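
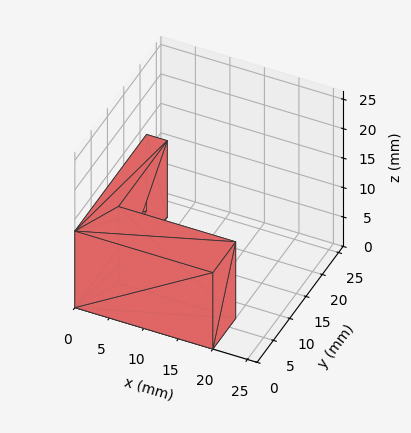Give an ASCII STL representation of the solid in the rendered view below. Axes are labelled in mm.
Reading the render: the shape is an L-shaped prism: outer 20 × 22 mm, arm thicknesses ≈ 7 mm (horizontal) and 3 mm (vertical), extruded 13 mm in z (dimensions read to the nearest mm from the axis ticks). For the STL, each face is triangulated and given an outward normal.

solid part
  facet normal 0.0000 0.0000 -1.0000
    outer loop
      vertex 20.00 7.00 0.00
      vertex 20.00 0.00 0.00
      vertex 0.00 0.00 0.00
    endloop
  endfacet
  facet normal 0.0000 0.0000 -1.0000
    outer loop
      vertex 3.00 7.00 0.00
      vertex 20.00 7.00 0.00
      vertex 0.00 0.00 0.00
    endloop
  endfacet
  facet normal 0.0000 0.0000 -1.0000
    outer loop
      vertex 3.00 22.00 0.00
      vertex 3.00 7.00 0.00
      vertex 0.00 0.00 0.00
    endloop
  endfacet
  facet normal 0.0000 0.0000 -1.0000
    outer loop
      vertex 0.00 22.00 0.00
      vertex 3.00 22.00 0.00
      vertex 0.00 0.00 0.00
    endloop
  endfacet
  facet normal 0.0000 0.0000 1.0000
    outer loop
      vertex 0.00 0.00 13.00
      vertex 20.00 0.00 13.00
      vertex 20.00 7.00 13.00
    endloop
  endfacet
  facet normal 0.0000 0.0000 1.0000
    outer loop
      vertex 0.00 0.00 13.00
      vertex 20.00 7.00 13.00
      vertex 3.00 7.00 13.00
    endloop
  endfacet
  facet normal 0.0000 0.0000 1.0000
    outer loop
      vertex 0.00 0.00 13.00
      vertex 3.00 7.00 13.00
      vertex 3.00 22.00 13.00
    endloop
  endfacet
  facet normal 0.0000 0.0000 1.0000
    outer loop
      vertex 0.00 0.00 13.00
      vertex 3.00 22.00 13.00
      vertex 0.00 22.00 13.00
    endloop
  endfacet
  facet normal 0.0000 -1.0000 0.0000
    outer loop
      vertex 0.00 0.00 0.00
      vertex 20.00 0.00 0.00
      vertex 20.00 0.00 13.00
    endloop
  endfacet
  facet normal 0.0000 -1.0000 0.0000
    outer loop
      vertex 0.00 0.00 0.00
      vertex 20.00 0.00 13.00
      vertex 0.00 0.00 13.00
    endloop
  endfacet
  facet normal 1.0000 0.0000 0.0000
    outer loop
      vertex 20.00 0.00 0.00
      vertex 20.00 7.00 0.00
      vertex 20.00 7.00 13.00
    endloop
  endfacet
  facet normal 1.0000 0.0000 0.0000
    outer loop
      vertex 20.00 0.00 0.00
      vertex 20.00 7.00 13.00
      vertex 20.00 0.00 13.00
    endloop
  endfacet
  facet normal 0.0000 1.0000 0.0000
    outer loop
      vertex 20.00 7.00 0.00
      vertex 3.00 7.00 0.00
      vertex 3.00 7.00 13.00
    endloop
  endfacet
  facet normal 0.0000 1.0000 0.0000
    outer loop
      vertex 20.00 7.00 0.00
      vertex 3.00 7.00 13.00
      vertex 20.00 7.00 13.00
    endloop
  endfacet
  facet normal 1.0000 0.0000 0.0000
    outer loop
      vertex 3.00 7.00 0.00
      vertex 3.00 22.00 0.00
      vertex 3.00 22.00 13.00
    endloop
  endfacet
  facet normal 1.0000 0.0000 0.0000
    outer loop
      vertex 3.00 7.00 0.00
      vertex 3.00 22.00 13.00
      vertex 3.00 7.00 13.00
    endloop
  endfacet
  facet normal 0.0000 1.0000 0.0000
    outer loop
      vertex 3.00 22.00 0.00
      vertex 0.00 22.00 0.00
      vertex 0.00 22.00 13.00
    endloop
  endfacet
  facet normal 0.0000 1.0000 0.0000
    outer loop
      vertex 3.00 22.00 0.00
      vertex 0.00 22.00 13.00
      vertex 3.00 22.00 13.00
    endloop
  endfacet
  facet normal -1.0000 0.0000 0.0000
    outer loop
      vertex 0.00 22.00 0.00
      vertex 0.00 0.00 0.00
      vertex 0.00 0.00 13.00
    endloop
  endfacet
  facet normal -1.0000 0.0000 0.0000
    outer loop
      vertex 0.00 22.00 0.00
      vertex 0.00 0.00 13.00
      vertex 0.00 22.00 13.00
    endloop
  endfacet
endsolid part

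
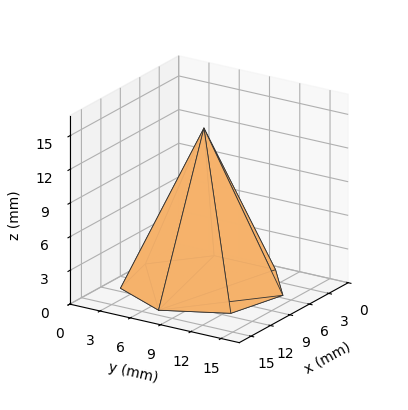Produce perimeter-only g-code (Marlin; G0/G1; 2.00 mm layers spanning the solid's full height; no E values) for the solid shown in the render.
Reading the render: the shape is a regular 7-sided pyramid, base circumscribed radius ≈ 7 mm, apex at z ≈ 14 mm (dimensions read to the nearest mm from the axis ticks). For the g-code, the solid's height is divided into equal slices at the stated Δz and each level perimeter traced with G1 moves after a G0 lift.

; perimeter-only toolpath
G21 ; units = mm
G90 ; absolute positioning
G28 ; home
; layer 1
G0 Z2.00
G0 X13.00 Y7.00
G1 X10.74 Y11.69
G1 X5.66 Y12.85
G1 X1.59 Y9.61
G1 X1.59 Y4.39
G1 X5.66 Y1.15
G1 X10.74 Y2.31
G1 X13.00 Y7.00
; layer 2
G0 Z4.00
G0 X12.00 Y7.00
G1 X10.11 Y10.91
G1 X5.89 Y11.87
G1 X2.49 Y9.17
G1 X2.49 Y4.83
G1 X5.89 Y2.13
G1 X10.11 Y3.09
G1 X12.00 Y7.00
; layer 3
G0 Z6.00
G0 X11.00 Y7.00
G1 X9.49 Y10.13
G1 X6.11 Y10.90
G1 X3.39 Y8.74
G1 X3.39 Y5.26
G1 X6.11 Y3.10
G1 X9.49 Y3.87
G1 X11.00 Y7.00
; layer 4
G0 Z8.00
G0 X10.00 Y7.00
G1 X8.87 Y9.34
G1 X6.33 Y9.92
G1 X4.30 Y8.30
G1 X4.30 Y5.70
G1 X6.33 Y4.08
G1 X8.87 Y4.66
G1 X10.00 Y7.00
; layer 5
G0 Z10.00
G0 X9.00 Y7.00
G1 X8.25 Y8.56
G1 X6.55 Y8.95
G1 X5.20 Y7.87
G1 X5.20 Y6.13
G1 X6.55 Y5.05
G1 X8.25 Y5.44
G1 X9.00 Y7.00
; layer 6
G0 Z12.00
G0 X8.00 Y7.00
G1 X7.62 Y7.78
G1 X6.78 Y7.97
G1 X6.10 Y7.43
G1 X6.10 Y6.57
G1 X6.78 Y6.03
G1 X7.62 Y6.22
G1 X8.00 Y7.00
M2 ; end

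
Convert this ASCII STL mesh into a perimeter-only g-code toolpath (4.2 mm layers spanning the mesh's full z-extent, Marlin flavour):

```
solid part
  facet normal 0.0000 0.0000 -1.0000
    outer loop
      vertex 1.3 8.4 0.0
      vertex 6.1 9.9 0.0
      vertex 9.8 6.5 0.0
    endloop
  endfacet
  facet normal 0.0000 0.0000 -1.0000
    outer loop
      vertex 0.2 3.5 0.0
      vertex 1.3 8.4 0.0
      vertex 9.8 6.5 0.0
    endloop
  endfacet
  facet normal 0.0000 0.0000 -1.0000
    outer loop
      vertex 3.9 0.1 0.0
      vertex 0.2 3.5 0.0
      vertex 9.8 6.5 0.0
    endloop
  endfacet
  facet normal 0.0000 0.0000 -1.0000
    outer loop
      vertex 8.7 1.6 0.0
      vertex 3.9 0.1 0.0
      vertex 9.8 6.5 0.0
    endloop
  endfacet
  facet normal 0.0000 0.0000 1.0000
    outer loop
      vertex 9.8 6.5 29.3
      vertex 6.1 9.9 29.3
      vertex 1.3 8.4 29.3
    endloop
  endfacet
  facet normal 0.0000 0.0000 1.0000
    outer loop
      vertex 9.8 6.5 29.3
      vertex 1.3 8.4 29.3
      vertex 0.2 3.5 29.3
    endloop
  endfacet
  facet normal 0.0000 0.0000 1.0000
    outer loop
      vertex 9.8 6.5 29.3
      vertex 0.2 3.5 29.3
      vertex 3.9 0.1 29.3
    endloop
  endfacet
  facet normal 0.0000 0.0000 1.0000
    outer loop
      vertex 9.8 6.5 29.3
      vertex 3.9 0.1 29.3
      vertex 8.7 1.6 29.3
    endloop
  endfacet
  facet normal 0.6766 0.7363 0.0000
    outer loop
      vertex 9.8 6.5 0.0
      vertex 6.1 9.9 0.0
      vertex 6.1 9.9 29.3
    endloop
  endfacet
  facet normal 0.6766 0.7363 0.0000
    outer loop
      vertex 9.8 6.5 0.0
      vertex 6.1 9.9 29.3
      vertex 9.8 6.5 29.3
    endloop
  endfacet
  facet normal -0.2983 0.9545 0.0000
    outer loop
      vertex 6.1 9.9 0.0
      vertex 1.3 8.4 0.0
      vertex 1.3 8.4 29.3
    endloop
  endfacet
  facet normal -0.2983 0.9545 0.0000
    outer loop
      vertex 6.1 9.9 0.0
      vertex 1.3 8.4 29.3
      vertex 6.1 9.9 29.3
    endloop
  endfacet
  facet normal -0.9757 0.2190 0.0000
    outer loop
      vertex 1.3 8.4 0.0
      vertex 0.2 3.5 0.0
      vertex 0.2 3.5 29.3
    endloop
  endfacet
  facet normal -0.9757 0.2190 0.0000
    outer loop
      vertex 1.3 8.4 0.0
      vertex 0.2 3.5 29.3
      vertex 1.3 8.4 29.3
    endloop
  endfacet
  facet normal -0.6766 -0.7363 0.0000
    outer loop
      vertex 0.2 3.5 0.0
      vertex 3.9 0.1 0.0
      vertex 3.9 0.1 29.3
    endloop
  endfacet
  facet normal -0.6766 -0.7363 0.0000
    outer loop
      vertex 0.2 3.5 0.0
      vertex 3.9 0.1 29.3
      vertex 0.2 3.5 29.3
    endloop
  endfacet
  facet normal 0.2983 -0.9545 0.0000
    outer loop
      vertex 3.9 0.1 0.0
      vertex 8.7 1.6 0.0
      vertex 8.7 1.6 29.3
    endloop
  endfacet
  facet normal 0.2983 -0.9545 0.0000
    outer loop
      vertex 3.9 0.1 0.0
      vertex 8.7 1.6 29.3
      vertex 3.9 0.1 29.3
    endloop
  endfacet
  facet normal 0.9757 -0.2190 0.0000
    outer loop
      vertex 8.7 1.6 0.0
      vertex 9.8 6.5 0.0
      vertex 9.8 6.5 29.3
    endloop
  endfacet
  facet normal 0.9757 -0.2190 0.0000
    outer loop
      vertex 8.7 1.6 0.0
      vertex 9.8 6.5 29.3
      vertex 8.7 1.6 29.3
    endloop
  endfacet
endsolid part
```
; perimeter-only toolpath
G21 ; units = mm
G90 ; absolute positioning
G28 ; home
; layer 1
G0 Z4.2
G0 X9.8 Y6.5
G1 X6.1 Y9.9
G1 X1.3 Y8.4
G1 X0.2 Y3.5
G1 X3.9 Y0.1
G1 X8.7 Y1.6
G1 X9.8 Y6.5
; layer 2
G0 Z8.4
G0 X9.8 Y6.5
G1 X6.1 Y9.9
G1 X1.3 Y8.4
G1 X0.2 Y3.5
G1 X3.9 Y0.1
G1 X8.7 Y1.6
G1 X9.8 Y6.5
; layer 3
G0 Z12.6
G0 X9.8 Y6.5
G1 X6.1 Y9.9
G1 X1.3 Y8.4
G1 X0.2 Y3.5
G1 X3.9 Y0.1
G1 X8.7 Y1.6
G1 X9.8 Y6.5
; layer 4
G0 Z16.7
G0 X9.8 Y6.5
G1 X6.1 Y9.9
G1 X1.3 Y8.4
G1 X0.2 Y3.5
G1 X3.9 Y0.1
G1 X8.7 Y1.6
G1 X9.8 Y6.5
; layer 5
G0 Z20.9
G0 X9.8 Y6.5
G1 X6.1 Y9.9
G1 X1.3 Y8.4
G1 X0.2 Y3.5
G1 X3.9 Y0.1
G1 X8.7 Y1.6
G1 X9.8 Y6.5
; layer 6
G0 Z25.1
G0 X9.8 Y6.5
G1 X6.1 Y9.9
G1 X1.3 Y8.4
G1 X0.2 Y3.5
G1 X3.9 Y0.1
G1 X8.7 Y1.6
G1 X9.8 Y6.5
; layer 7
G0 Z29.3
G0 X9.8 Y6.5
G1 X6.1 Y9.9
G1 X1.3 Y8.4
G1 X0.2 Y3.5
G1 X3.9 Y0.1
G1 X8.7 Y1.6
G1 X9.8 Y6.5
M2 ; end

The solid is a regular 6-sided prism (a cylinder approximated with 6 flat sides), circumscribed radius ≈ 5 mm, height ≈ 29.3 mm. Slicing at Δz = 4.2 mm — 7 equal slices spanning the solid's height, so layer i sits at z = i·h/7 — gives 7 non-empty perimeters. Each is a 6-segment closed polygon; G0 lifts to the layer z and rapids to the start vertex, then G1 traces the edges.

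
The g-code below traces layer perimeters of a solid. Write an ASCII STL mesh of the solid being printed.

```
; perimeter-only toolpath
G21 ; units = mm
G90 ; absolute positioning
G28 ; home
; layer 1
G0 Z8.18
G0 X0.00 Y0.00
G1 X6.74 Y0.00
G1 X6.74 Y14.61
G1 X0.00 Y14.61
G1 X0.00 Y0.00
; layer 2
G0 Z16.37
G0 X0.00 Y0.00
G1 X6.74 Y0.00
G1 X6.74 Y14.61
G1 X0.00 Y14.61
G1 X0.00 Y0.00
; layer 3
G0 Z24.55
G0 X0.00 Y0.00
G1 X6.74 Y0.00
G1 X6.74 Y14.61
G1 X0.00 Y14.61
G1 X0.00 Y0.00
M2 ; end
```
solid part
  facet normal 0.0000 0.0000 -1.0000
    outer loop
      vertex 6.74 14.61 0.00
      vertex 6.74 0.00 0.00
      vertex 0.00 0.00 0.00
    endloop
  endfacet
  facet normal 0.0000 0.0000 -1.0000
    outer loop
      vertex 0.00 14.61 0.00
      vertex 6.74 14.61 0.00
      vertex 0.00 0.00 0.00
    endloop
  endfacet
  facet normal 0.0000 0.0000 1.0000
    outer loop
      vertex 0.00 0.00 24.55
      vertex 6.74 0.00 24.55
      vertex 6.74 14.61 24.55
    endloop
  endfacet
  facet normal 0.0000 0.0000 1.0000
    outer loop
      vertex 0.00 0.00 24.55
      vertex 6.74 14.61 24.55
      vertex 0.00 14.61 24.55
    endloop
  endfacet
  facet normal 0.0000 -1.0000 0.0000
    outer loop
      vertex 0.00 0.00 0.00
      vertex 6.74 0.00 0.00
      vertex 6.74 0.00 24.55
    endloop
  endfacet
  facet normal 0.0000 -1.0000 0.0000
    outer loop
      vertex 0.00 0.00 0.00
      vertex 6.74 0.00 24.55
      vertex 0.00 0.00 24.55
    endloop
  endfacet
  facet normal 0.0000 1.0000 0.0000
    outer loop
      vertex 6.74 14.61 24.55
      vertex 6.74 14.61 0.00
      vertex 0.00 14.61 0.00
    endloop
  endfacet
  facet normal 0.0000 1.0000 0.0000
    outer loop
      vertex 0.00 14.61 24.55
      vertex 6.74 14.61 24.55
      vertex 0.00 14.61 0.00
    endloop
  endfacet
  facet normal -1.0000 0.0000 0.0000
    outer loop
      vertex 0.00 14.61 24.55
      vertex 0.00 14.61 0.00
      vertex 0.00 0.00 0.00
    endloop
  endfacet
  facet normal -1.0000 0.0000 0.0000
    outer loop
      vertex 0.00 0.00 24.55
      vertex 0.00 14.61 24.55
      vertex 0.00 0.00 0.00
    endloop
  endfacet
  facet normal 1.0000 0.0000 0.0000
    outer loop
      vertex 6.74 0.00 0.00
      vertex 6.74 14.61 0.00
      vertex 6.74 14.61 24.55
    endloop
  endfacet
  facet normal 1.0000 0.0000 0.0000
    outer loop
      vertex 6.74 0.00 0.00
      vertex 6.74 14.61 24.55
      vertex 6.74 0.00 24.55
    endloop
  endfacet
endsolid part

The G0 Z moves step by Δz≈8.18 mm. Every layer's G1 loop is the same polygon, so the solid is a straight extrusion of it from z=0 to z≈24.6. Closing with flat bottom and top caps and triangulating gives 12 facets — a rectangular box, roughly 6.74 × 14.6 mm footprint and 24.6 mm tall.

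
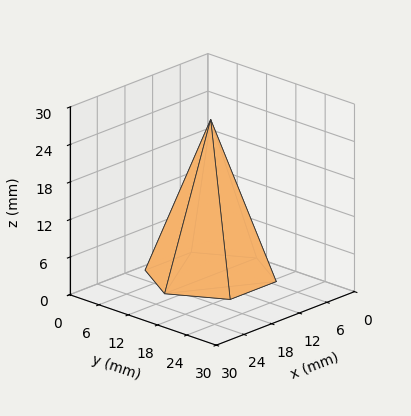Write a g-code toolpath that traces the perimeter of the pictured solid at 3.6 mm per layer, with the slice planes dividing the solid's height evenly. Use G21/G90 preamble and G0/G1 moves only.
Reading the render: the shape is a regular 6-sided pyramid, base circumscribed radius ≈ 10 mm, apex at z ≈ 25 mm (dimensions read to the nearest mm from the axis ticks). For the g-code, the solid's height is divided into equal slices at the stated Δz and each level perimeter traced with G1 moves after a G0 lift.

; perimeter-only toolpath
G21 ; units = mm
G90 ; absolute positioning
G28 ; home
; layer 1
G0 Z3.6
G0 X18.6 Y10.0
G1 X14.3 Y17.5
G1 X5.7 Y17.5
G1 X1.4 Y10.0
G1 X5.7 Y2.5
G1 X14.3 Y2.5
G1 X18.6 Y10.0
; layer 2
G0 Z7.1
G0 X17.1 Y10.0
G1 X13.6 Y16.2
G1 X6.4 Y16.2
G1 X2.9 Y10.0
G1 X6.4 Y3.8
G1 X13.6 Y3.8
G1 X17.1 Y10.0
; layer 3
G0 Z10.7
G0 X15.7 Y10.0
G1 X12.9 Y15.0
G1 X7.1 Y15.0
G1 X4.3 Y10.0
G1 X7.1 Y5.0
G1 X12.9 Y5.0
G1 X15.7 Y10.0
; layer 4
G0 Z14.3
G0 X14.3 Y10.0
G1 X12.1 Y13.7
G1 X7.9 Y13.7
G1 X5.7 Y10.0
G1 X7.9 Y6.3
G1 X12.1 Y6.3
G1 X14.3 Y10.0
; layer 5
G0 Z17.9
G0 X12.9 Y10.0
G1 X11.4 Y12.5
G1 X8.6 Y12.5
G1 X7.1 Y10.0
G1 X8.6 Y7.5
G1 X11.4 Y7.5
G1 X12.9 Y10.0
; layer 6
G0 Z21.4
G0 X11.4 Y10.0
G1 X10.7 Y11.2
G1 X9.3 Y11.2
G1 X8.6 Y10.0
G1 X9.3 Y8.8
G1 X10.7 Y8.8
G1 X11.4 Y10.0
M2 ; end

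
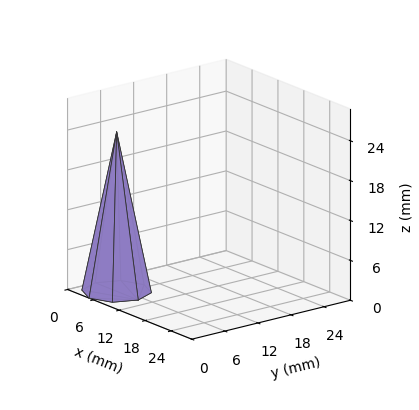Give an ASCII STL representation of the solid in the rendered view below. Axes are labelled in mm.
Reading the render: the shape is a regular 8-sided pyramid, base circumscribed radius ≈ 5 mm, apex at z ≈ 24 mm (dimensions read to the nearest mm from the axis ticks). For the STL, each face is triangulated and given an outward normal.

solid part
  facet normal 0.0000 0.0000 -1.0000
    outer loop
      vertex 5.000 10.000 0.000
      vertex 8.536 8.536 0.000
      vertex 10.000 5.000 0.000
    endloop
  endfacet
  facet normal 0.0000 0.0000 -1.0000
    outer loop
      vertex 1.464 8.536 0.000
      vertex 5.000 10.000 0.000
      vertex 10.000 5.000 0.000
    endloop
  endfacet
  facet normal 0.0000 0.0000 -1.0000
    outer loop
      vertex 0.000 5.000 0.000
      vertex 1.464 8.536 0.000
      vertex 10.000 5.000 0.000
    endloop
  endfacet
  facet normal 0.0000 0.0000 -1.0000
    outer loop
      vertex 1.464 1.464 0.000
      vertex 0.000 5.000 0.000
      vertex 10.000 5.000 0.000
    endloop
  endfacet
  facet normal 0.0000 0.0000 -1.0000
    outer loop
      vertex 5.000 0.000 0.000
      vertex 1.464 1.464 0.000
      vertex 10.000 5.000 0.000
    endloop
  endfacet
  facet normal 0.0000 0.0000 -1.0000
    outer loop
      vertex 8.536 1.464 0.000
      vertex 5.000 0.000 0.000
      vertex 10.000 5.000 0.000
    endloop
  endfacet
  facet normal 0.9073 0.3756 0.1890
    outer loop
      vertex 10.000 5.000 0.000
      vertex 8.536 8.536 0.000
      vertex 5.000 5.000 24.000
    endloop
  endfacet
  facet normal 0.3756 0.9073 0.1890
    outer loop
      vertex 8.536 8.536 0.000
      vertex 5.000 10.000 0.000
      vertex 5.000 5.000 24.000
    endloop
  endfacet
  facet normal -0.3756 0.9073 0.1890
    outer loop
      vertex 5.000 10.000 0.000
      vertex 1.464 8.536 0.000
      vertex 5.000 5.000 24.000
    endloop
  endfacet
  facet normal -0.9073 0.3756 0.1890
    outer loop
      vertex 1.464 8.536 0.000
      vertex 0.000 5.000 0.000
      vertex 5.000 5.000 24.000
    endloop
  endfacet
  facet normal -0.9073 -0.3756 0.1890
    outer loop
      vertex 0.000 5.000 0.000
      vertex 1.464 1.464 0.000
      vertex 5.000 5.000 24.000
    endloop
  endfacet
  facet normal -0.3756 -0.9073 0.1890
    outer loop
      vertex 1.464 1.464 0.000
      vertex 5.000 0.000 0.000
      vertex 5.000 5.000 24.000
    endloop
  endfacet
  facet normal 0.3756 -0.9073 0.1890
    outer loop
      vertex 5.000 0.000 0.000
      vertex 8.536 1.464 0.000
      vertex 5.000 5.000 24.000
    endloop
  endfacet
  facet normal 0.9073 -0.3756 0.1890
    outer loop
      vertex 8.536 1.464 0.000
      vertex 10.000 5.000 0.000
      vertex 5.000 5.000 24.000
    endloop
  endfacet
endsolid part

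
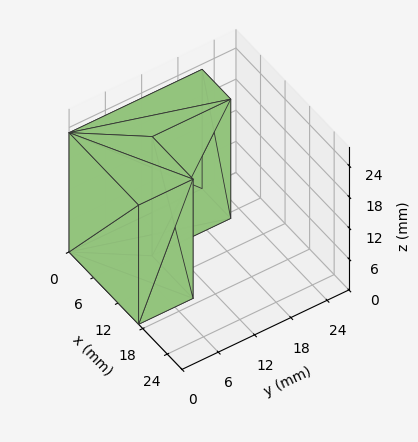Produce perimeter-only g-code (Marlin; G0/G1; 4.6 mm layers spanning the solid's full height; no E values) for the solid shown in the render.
Reading the render: the shape is an L-shaped prism: outer 17 × 22 mm, arm thicknesses ≈ 9 mm (horizontal) and 7 mm (vertical), extruded 23 mm in z (dimensions read to the nearest mm from the axis ticks). For the g-code, the solid's height is divided into equal slices at the stated Δz and each level perimeter traced with G1 moves after a G0 lift.

; perimeter-only toolpath
G21 ; units = mm
G90 ; absolute positioning
G28 ; home
; layer 1
G0 Z4.6
G0 X0.0 Y0.0
G1 X17.0 Y0.0
G1 X17.0 Y9.0
G1 X7.0 Y9.0
G1 X7.0 Y22.0
G1 X0.0 Y22.0
G1 X0.0 Y0.0
; layer 2
G0 Z9.2
G0 X0.0 Y0.0
G1 X17.0 Y0.0
G1 X17.0 Y9.0
G1 X7.0 Y9.0
G1 X7.0 Y22.0
G1 X0.0 Y22.0
G1 X0.0 Y0.0
; layer 3
G0 Z13.8
G0 X0.0 Y0.0
G1 X17.0 Y0.0
G1 X17.0 Y9.0
G1 X7.0 Y9.0
G1 X7.0 Y22.0
G1 X0.0 Y22.0
G1 X0.0 Y0.0
; layer 4
G0 Z18.4
G0 X0.0 Y0.0
G1 X17.0 Y0.0
G1 X17.0 Y9.0
G1 X7.0 Y9.0
G1 X7.0 Y22.0
G1 X0.0 Y22.0
G1 X0.0 Y0.0
; layer 5
G0 Z23.0
G0 X0.0 Y0.0
G1 X17.0 Y0.0
G1 X17.0 Y9.0
G1 X7.0 Y9.0
G1 X7.0 Y22.0
G1 X0.0 Y22.0
G1 X0.0 Y0.0
M2 ; end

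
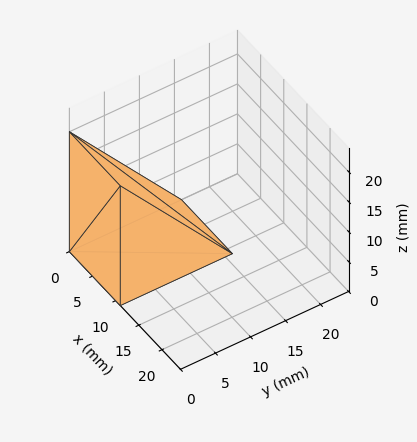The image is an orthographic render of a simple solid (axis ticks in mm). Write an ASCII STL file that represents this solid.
Reading the render: the shape is a wedge (ramp): 11 × 16 mm base, rising to 20 mm along the y=0 edge and sloping linearly to z=0 at y=16 (dimensions read to the nearest mm from the axis ticks). For the STL, each face is triangulated and given an outward normal.

solid part
  facet normal 0.0000 0.0000 -1.0000
    outer loop
      vertex 11.0 16.0 0.0
      vertex 11.0 0.0 0.0
      vertex 0.0 0.0 0.0
    endloop
  endfacet
  facet normal 0.0000 0.0000 -1.0000
    outer loop
      vertex 0.0 16.0 0.0
      vertex 11.0 16.0 0.0
      vertex 0.0 0.0 0.0
    endloop
  endfacet
  facet normal 0.0000 -1.0000 0.0000
    outer loop
      vertex 0.0 0.0 0.0
      vertex 11.0 0.0 0.0
      vertex 11.0 0.0 20.0
    endloop
  endfacet
  facet normal 0.0000 -1.0000 0.0000
    outer loop
      vertex 0.0 0.0 0.0
      vertex 11.0 0.0 20.0
      vertex 0.0 0.0 20.0
    endloop
  endfacet
  facet normal 0.0000 0.7809 0.6247
    outer loop
      vertex 0.0 0.0 20.0
      vertex 11.0 0.0 20.0
      vertex 11.0 16.0 0.0
    endloop
  endfacet
  facet normal 0.0000 0.7809 0.6247
    outer loop
      vertex 0.0 0.0 20.0
      vertex 11.0 16.0 0.0
      vertex 0.0 16.0 0.0
    endloop
  endfacet
  facet normal -1.0000 0.0000 0.0000
    outer loop
      vertex 0.0 0.0 20.0
      vertex 0.0 16.0 0.0
      vertex 0.0 0.0 0.0
    endloop
  endfacet
  facet normal 1.0000 0.0000 0.0000
    outer loop
      vertex 11.0 0.0 0.0
      vertex 11.0 16.0 0.0
      vertex 11.0 0.0 20.0
    endloop
  endfacet
endsolid part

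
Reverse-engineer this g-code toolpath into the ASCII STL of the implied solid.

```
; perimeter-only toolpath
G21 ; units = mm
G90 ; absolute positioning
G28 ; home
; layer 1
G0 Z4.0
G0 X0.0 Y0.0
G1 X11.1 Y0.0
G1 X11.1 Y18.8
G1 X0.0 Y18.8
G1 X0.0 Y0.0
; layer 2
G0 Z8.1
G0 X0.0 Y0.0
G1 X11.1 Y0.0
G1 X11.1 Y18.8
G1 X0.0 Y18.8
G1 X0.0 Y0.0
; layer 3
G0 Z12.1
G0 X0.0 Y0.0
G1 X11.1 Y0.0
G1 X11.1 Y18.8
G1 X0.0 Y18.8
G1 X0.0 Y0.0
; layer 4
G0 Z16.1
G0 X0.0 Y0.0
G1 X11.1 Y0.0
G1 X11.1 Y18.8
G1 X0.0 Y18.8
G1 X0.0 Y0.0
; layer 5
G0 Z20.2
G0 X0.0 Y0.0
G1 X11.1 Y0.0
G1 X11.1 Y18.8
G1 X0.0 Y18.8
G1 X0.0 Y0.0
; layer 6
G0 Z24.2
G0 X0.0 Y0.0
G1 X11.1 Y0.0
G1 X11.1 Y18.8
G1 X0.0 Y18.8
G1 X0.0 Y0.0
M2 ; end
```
solid part
  facet normal 0.0000 0.0000 -1.0000
    outer loop
      vertex 11.1 18.8 0.0
      vertex 11.1 0.0 0.0
      vertex 0.0 0.0 0.0
    endloop
  endfacet
  facet normal 0.0000 0.0000 -1.0000
    outer loop
      vertex 0.0 18.8 0.0
      vertex 11.1 18.8 0.0
      vertex 0.0 0.0 0.0
    endloop
  endfacet
  facet normal 0.0000 0.0000 1.0000
    outer loop
      vertex 0.0 0.0 24.2
      vertex 11.1 0.0 24.2
      vertex 11.1 18.8 24.2
    endloop
  endfacet
  facet normal 0.0000 0.0000 1.0000
    outer loop
      vertex 0.0 0.0 24.2
      vertex 11.1 18.8 24.2
      vertex 0.0 18.8 24.2
    endloop
  endfacet
  facet normal 0.0000 -1.0000 0.0000
    outer loop
      vertex 0.0 0.0 0.0
      vertex 11.1 0.0 0.0
      vertex 11.1 0.0 24.2
    endloop
  endfacet
  facet normal 0.0000 -1.0000 0.0000
    outer loop
      vertex 0.0 0.0 0.0
      vertex 11.1 0.0 24.2
      vertex 0.0 0.0 24.2
    endloop
  endfacet
  facet normal 0.0000 1.0000 0.0000
    outer loop
      vertex 11.1 18.8 24.2
      vertex 11.1 18.8 0.0
      vertex 0.0 18.8 0.0
    endloop
  endfacet
  facet normal 0.0000 1.0000 0.0000
    outer loop
      vertex 0.0 18.8 24.2
      vertex 11.1 18.8 24.2
      vertex 0.0 18.8 0.0
    endloop
  endfacet
  facet normal -1.0000 0.0000 0.0000
    outer loop
      vertex 0.0 18.8 24.2
      vertex 0.0 18.8 0.0
      vertex 0.0 0.0 0.0
    endloop
  endfacet
  facet normal -1.0000 0.0000 0.0000
    outer loop
      vertex 0.0 0.0 24.2
      vertex 0.0 18.8 24.2
      vertex 0.0 0.0 0.0
    endloop
  endfacet
  facet normal 1.0000 0.0000 0.0000
    outer loop
      vertex 11.1 0.0 0.0
      vertex 11.1 18.8 0.0
      vertex 11.1 18.8 24.2
    endloop
  endfacet
  facet normal 1.0000 0.0000 0.0000
    outer loop
      vertex 11.1 0.0 0.0
      vertex 11.1 18.8 24.2
      vertex 11.1 0.0 24.2
    endloop
  endfacet
endsolid part

The G0 Z moves step by Δz≈4.0 mm. Every layer's G1 loop is the same polygon, so the solid is a straight extrusion of it from z=0 to z≈24.2. Closing with flat bottom and top caps and triangulating gives 12 facets — a rectangular box, roughly 11.1 × 18.8 mm footprint and 24.2 mm tall.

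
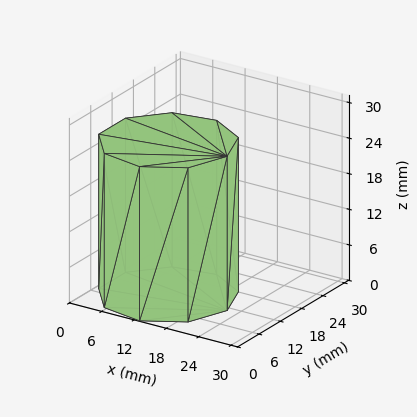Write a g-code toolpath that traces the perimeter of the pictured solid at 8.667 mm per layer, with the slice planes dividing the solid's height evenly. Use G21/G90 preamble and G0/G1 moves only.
Reading the render: the shape is a regular 9-sided prism (a cylinder approximated with 9 flat sides), circumscribed radius ≈ 11 mm, height ≈ 26 mm (dimensions read to the nearest mm from the axis ticks). For the g-code, the solid's height is divided into equal slices at the stated Δz and each level perimeter traced with G1 moves after a G0 lift.

; perimeter-only toolpath
G21 ; units = mm
G90 ; absolute positioning
G28 ; home
; layer 1
G0 Z8.667
G0 X22.000 Y11.000
G1 X19.426 Y18.071
G1 X12.910 Y21.833
G1 X5.500 Y20.526
G1 X0.663 Y14.762
G1 X0.663 Y7.238
G1 X5.500 Y1.474
G1 X12.910 Y0.167
G1 X19.426 Y3.929
G1 X22.000 Y11.000
; layer 2
G0 Z17.333
G0 X22.000 Y11.000
G1 X19.426 Y18.071
G1 X12.910 Y21.833
G1 X5.500 Y20.526
G1 X0.663 Y14.762
G1 X0.663 Y7.238
G1 X5.500 Y1.474
G1 X12.910 Y0.167
G1 X19.426 Y3.929
G1 X22.000 Y11.000
; layer 3
G0 Z26.000
G0 X22.000 Y11.000
G1 X19.426 Y18.071
G1 X12.910 Y21.833
G1 X5.500 Y20.526
G1 X0.663 Y14.762
G1 X0.663 Y7.238
G1 X5.500 Y1.474
G1 X12.910 Y0.167
G1 X19.426 Y3.929
G1 X22.000 Y11.000
M2 ; end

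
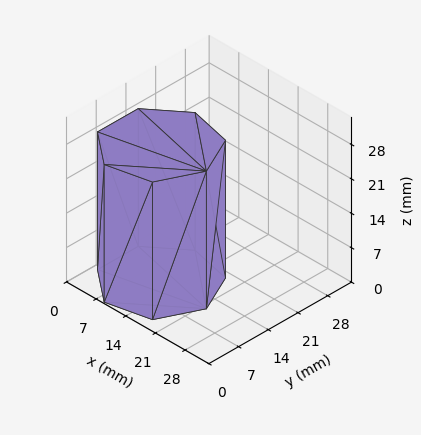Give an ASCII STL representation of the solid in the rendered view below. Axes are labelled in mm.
Reading the render: the shape is a regular 7-sided prism (a cylinder approximated with 7 flat sides), circumscribed radius ≈ 11 mm, height ≈ 28 mm (dimensions read to the nearest mm from the axis ticks). For the STL, each face is triangulated and given an outward normal.

solid part
  facet normal 0.0000 0.0000 -1.0000
    outer loop
      vertex 8.6 21.7 0.0
      vertex 17.9 19.6 0.0
      vertex 22.0 11.0 0.0
    endloop
  endfacet
  facet normal 0.0000 0.0000 -1.0000
    outer loop
      vertex 1.1 15.8 0.0
      vertex 8.6 21.7 0.0
      vertex 22.0 11.0 0.0
    endloop
  endfacet
  facet normal 0.0000 0.0000 -1.0000
    outer loop
      vertex 1.1 6.2 0.0
      vertex 1.1 15.8 0.0
      vertex 22.0 11.0 0.0
    endloop
  endfacet
  facet normal 0.0000 0.0000 -1.0000
    outer loop
      vertex 8.6 0.3 0.0
      vertex 1.1 6.2 0.0
      vertex 22.0 11.0 0.0
    endloop
  endfacet
  facet normal 0.0000 0.0000 -1.0000
    outer loop
      vertex 17.9 2.4 0.0
      vertex 8.6 0.3 0.0
      vertex 22.0 11.0 0.0
    endloop
  endfacet
  facet normal 0.0000 0.0000 1.0000
    outer loop
      vertex 22.0 11.0 28.0
      vertex 17.9 19.6 28.0
      vertex 8.6 21.7 28.0
    endloop
  endfacet
  facet normal 0.0000 0.0000 1.0000
    outer loop
      vertex 22.0 11.0 28.0
      vertex 8.6 21.7 28.0
      vertex 1.1 15.8 28.0
    endloop
  endfacet
  facet normal 0.0000 0.0000 1.0000
    outer loop
      vertex 22.0 11.0 28.0
      vertex 1.1 15.8 28.0
      vertex 1.1 6.2 28.0
    endloop
  endfacet
  facet normal 0.0000 0.0000 1.0000
    outer loop
      vertex 22.0 11.0 28.0
      vertex 1.1 6.2 28.0
      vertex 8.6 0.3 28.0
    endloop
  endfacet
  facet normal 0.0000 0.0000 1.0000
    outer loop
      vertex 22.0 11.0 28.0
      vertex 8.6 0.3 28.0
      vertex 17.9 2.4 28.0
    endloop
  endfacet
  facet normal 0.9027 0.4303 0.0000
    outer loop
      vertex 22.0 11.0 0.0
      vertex 17.9 19.6 0.0
      vertex 17.9 19.6 28.0
    endloop
  endfacet
  facet normal 0.9027 0.4303 0.0000
    outer loop
      vertex 22.0 11.0 0.0
      vertex 17.9 19.6 28.0
      vertex 22.0 11.0 28.0
    endloop
  endfacet
  facet normal 0.2203 0.9754 0.0000
    outer loop
      vertex 17.9 19.6 0.0
      vertex 8.6 21.7 0.0
      vertex 8.6 21.7 28.0
    endloop
  endfacet
  facet normal 0.2203 0.9754 0.0000
    outer loop
      vertex 17.9 19.6 0.0
      vertex 8.6 21.7 28.0
      vertex 17.9 19.6 28.0
    endloop
  endfacet
  facet normal -0.6183 0.7860 0.0000
    outer loop
      vertex 8.6 21.7 0.0
      vertex 1.1 15.8 0.0
      vertex 1.1 15.8 28.0
    endloop
  endfacet
  facet normal -0.6183 0.7860 0.0000
    outer loop
      vertex 8.6 21.7 0.0
      vertex 1.1 15.8 28.0
      vertex 8.6 21.7 28.0
    endloop
  endfacet
  facet normal -1.0000 0.0000 0.0000
    outer loop
      vertex 1.1 15.8 0.0
      vertex 1.1 6.2 0.0
      vertex 1.1 6.2 28.0
    endloop
  endfacet
  facet normal -1.0000 0.0000 0.0000
    outer loop
      vertex 1.1 15.8 0.0
      vertex 1.1 6.2 28.0
      vertex 1.1 15.8 28.0
    endloop
  endfacet
  facet normal -0.6183 -0.7860 0.0000
    outer loop
      vertex 1.1 6.2 0.0
      vertex 8.6 0.3 0.0
      vertex 8.6 0.3 28.0
    endloop
  endfacet
  facet normal -0.6183 -0.7860 0.0000
    outer loop
      vertex 1.1 6.2 0.0
      vertex 8.6 0.3 28.0
      vertex 1.1 6.2 28.0
    endloop
  endfacet
  facet normal 0.2203 -0.9754 0.0000
    outer loop
      vertex 8.6 0.3 0.0
      vertex 17.9 2.4 0.0
      vertex 17.9 2.4 28.0
    endloop
  endfacet
  facet normal 0.2203 -0.9754 0.0000
    outer loop
      vertex 8.6 0.3 0.0
      vertex 17.9 2.4 28.0
      vertex 8.6 0.3 28.0
    endloop
  endfacet
  facet normal 0.9027 -0.4303 0.0000
    outer loop
      vertex 17.9 2.4 0.0
      vertex 22.0 11.0 0.0
      vertex 22.0 11.0 28.0
    endloop
  endfacet
  facet normal 0.9027 -0.4303 0.0000
    outer loop
      vertex 17.9 2.4 0.0
      vertex 22.0 11.0 28.0
      vertex 17.9 2.4 28.0
    endloop
  endfacet
endsolid part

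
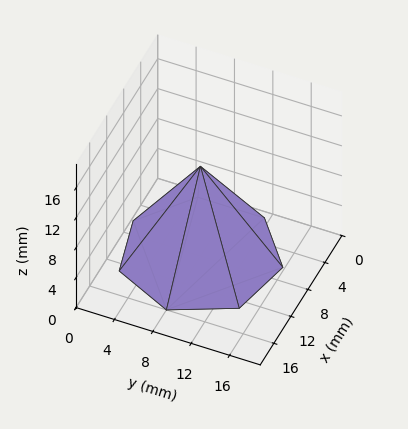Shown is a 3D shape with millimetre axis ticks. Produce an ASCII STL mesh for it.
Reading the render: the shape is a regular 7-sided pyramid, base circumscribed radius ≈ 8 mm, apex at z ≈ 12 mm (dimensions read to the nearest mm from the axis ticks). For the STL, each face is triangulated and given an outward normal.

solid part
  facet normal 0.0000 0.0000 -1.0000
    outer loop
      vertex 6.220 15.799 0.000
      vertex 12.988 14.255 0.000
      vertex 16.000 8.000 0.000
    endloop
  endfacet
  facet normal 0.0000 0.0000 -1.0000
    outer loop
      vertex 0.792 11.471 0.000
      vertex 6.220 15.799 0.000
      vertex 16.000 8.000 0.000
    endloop
  endfacet
  facet normal 0.0000 0.0000 -1.0000
    outer loop
      vertex 0.792 4.529 0.000
      vertex 0.792 11.471 0.000
      vertex 16.000 8.000 0.000
    endloop
  endfacet
  facet normal 0.0000 0.0000 -1.0000
    outer loop
      vertex 6.220 0.201 0.000
      vertex 0.792 4.529 0.000
      vertex 16.000 8.000 0.000
    endloop
  endfacet
  facet normal 0.0000 0.0000 -1.0000
    outer loop
      vertex 12.988 1.745 0.000
      vertex 6.220 0.201 0.000
      vertex 16.000 8.000 0.000
    endloop
  endfacet
  facet normal 0.7724 0.3719 0.5149
    outer loop
      vertex 16.000 8.000 0.000
      vertex 12.988 14.255 0.000
      vertex 8.000 8.000 12.000
    endloop
  endfacet
  facet normal 0.1907 0.8358 0.5149
    outer loop
      vertex 12.988 14.255 0.000
      vertex 6.220 15.799 0.000
      vertex 8.000 8.000 12.000
    endloop
  endfacet
  facet normal -0.5344 0.6703 0.5149
    outer loop
      vertex 6.220 15.799 0.000
      vertex 0.792 11.471 0.000
      vertex 8.000 8.000 12.000
    endloop
  endfacet
  facet normal -0.8572 0.0000 0.5149
    outer loop
      vertex 0.792 11.471 0.000
      vertex 0.792 4.529 0.000
      vertex 8.000 8.000 12.000
    endloop
  endfacet
  facet normal -0.5344 -0.6703 0.5149
    outer loop
      vertex 0.792 4.529 0.000
      vertex 6.220 0.201 0.000
      vertex 8.000 8.000 12.000
    endloop
  endfacet
  facet normal 0.1907 -0.8358 0.5149
    outer loop
      vertex 6.220 0.201 0.000
      vertex 12.988 1.745 0.000
      vertex 8.000 8.000 12.000
    endloop
  endfacet
  facet normal 0.7724 -0.3719 0.5149
    outer loop
      vertex 12.988 1.745 0.000
      vertex 16.000 8.000 0.000
      vertex 8.000 8.000 12.000
    endloop
  endfacet
endsolid part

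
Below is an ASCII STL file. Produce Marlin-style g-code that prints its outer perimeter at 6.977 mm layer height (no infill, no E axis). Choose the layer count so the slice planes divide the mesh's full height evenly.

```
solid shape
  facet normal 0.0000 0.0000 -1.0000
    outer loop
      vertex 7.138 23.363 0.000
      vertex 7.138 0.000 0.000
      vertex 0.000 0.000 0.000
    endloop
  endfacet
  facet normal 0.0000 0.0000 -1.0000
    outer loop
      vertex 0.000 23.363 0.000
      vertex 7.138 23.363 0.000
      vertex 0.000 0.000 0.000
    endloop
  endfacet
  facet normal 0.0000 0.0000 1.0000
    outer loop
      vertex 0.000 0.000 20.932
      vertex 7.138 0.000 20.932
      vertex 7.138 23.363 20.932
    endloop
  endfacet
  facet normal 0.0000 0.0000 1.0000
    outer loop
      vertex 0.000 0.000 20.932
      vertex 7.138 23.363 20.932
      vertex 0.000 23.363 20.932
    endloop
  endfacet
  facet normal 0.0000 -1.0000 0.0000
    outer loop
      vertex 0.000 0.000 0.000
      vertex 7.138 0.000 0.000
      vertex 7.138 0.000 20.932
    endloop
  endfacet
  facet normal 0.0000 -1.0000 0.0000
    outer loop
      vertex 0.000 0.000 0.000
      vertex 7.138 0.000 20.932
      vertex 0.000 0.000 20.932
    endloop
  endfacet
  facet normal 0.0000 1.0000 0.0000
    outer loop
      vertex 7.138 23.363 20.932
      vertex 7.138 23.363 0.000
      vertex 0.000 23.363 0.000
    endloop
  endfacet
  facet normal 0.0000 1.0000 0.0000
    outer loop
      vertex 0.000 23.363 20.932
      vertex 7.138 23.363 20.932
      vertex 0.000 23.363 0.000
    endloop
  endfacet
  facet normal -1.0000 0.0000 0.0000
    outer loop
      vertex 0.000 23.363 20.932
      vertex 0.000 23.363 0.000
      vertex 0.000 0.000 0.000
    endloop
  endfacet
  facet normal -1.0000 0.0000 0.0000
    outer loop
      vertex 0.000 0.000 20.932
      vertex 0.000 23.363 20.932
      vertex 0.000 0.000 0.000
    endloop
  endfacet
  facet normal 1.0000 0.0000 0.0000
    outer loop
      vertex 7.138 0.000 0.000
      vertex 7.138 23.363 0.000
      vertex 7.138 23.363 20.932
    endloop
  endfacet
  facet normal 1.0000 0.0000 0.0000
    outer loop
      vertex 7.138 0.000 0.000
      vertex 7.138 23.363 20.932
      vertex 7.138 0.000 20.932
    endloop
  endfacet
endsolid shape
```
; perimeter-only toolpath
G21 ; units = mm
G90 ; absolute positioning
G28 ; home
; layer 1
G0 Z6.977
G0 X0.000 Y0.000
G1 X7.138 Y0.000
G1 X7.138 Y23.363
G1 X0.000 Y23.363
G1 X0.000 Y0.000
; layer 2
G0 Z13.955
G0 X0.000 Y0.000
G1 X7.138 Y0.000
G1 X7.138 Y23.363
G1 X0.000 Y23.363
G1 X0.000 Y0.000
; layer 3
G0 Z20.932
G0 X0.000 Y0.000
G1 X7.138 Y0.000
G1 X7.138 Y23.363
G1 X0.000 Y23.363
G1 X0.000 Y0.000
M2 ; end

The solid is a rectangular box, roughly 7.14 × 23.4 mm footprint and 20.9 mm tall. Slicing at Δz = 6.977 mm — 3 equal slices spanning the solid's height, so layer i sits at z = i·h/3 — gives 3 non-empty perimeters. Each is a 4-segment closed polygon; G0 lifts to the layer z and rapids to the start vertex, then G1 traces the edges.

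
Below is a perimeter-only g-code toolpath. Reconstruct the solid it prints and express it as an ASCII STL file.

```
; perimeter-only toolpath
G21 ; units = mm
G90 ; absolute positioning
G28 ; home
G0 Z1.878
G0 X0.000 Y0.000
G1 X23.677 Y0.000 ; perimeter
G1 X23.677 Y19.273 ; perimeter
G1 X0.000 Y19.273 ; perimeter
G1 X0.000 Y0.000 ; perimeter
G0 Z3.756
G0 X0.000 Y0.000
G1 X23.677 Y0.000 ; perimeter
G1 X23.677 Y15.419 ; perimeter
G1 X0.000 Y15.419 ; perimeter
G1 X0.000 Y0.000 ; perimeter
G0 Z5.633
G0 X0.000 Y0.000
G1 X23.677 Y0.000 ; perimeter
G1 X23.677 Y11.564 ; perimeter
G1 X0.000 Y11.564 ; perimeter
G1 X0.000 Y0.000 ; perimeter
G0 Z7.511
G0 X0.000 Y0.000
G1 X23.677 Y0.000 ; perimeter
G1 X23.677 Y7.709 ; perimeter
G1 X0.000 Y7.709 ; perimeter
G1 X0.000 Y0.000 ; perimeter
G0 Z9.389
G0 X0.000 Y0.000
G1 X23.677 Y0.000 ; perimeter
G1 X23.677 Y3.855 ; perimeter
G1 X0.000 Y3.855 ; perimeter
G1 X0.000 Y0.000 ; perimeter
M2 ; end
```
solid part
  facet normal 0.0000 0.0000 -1.0000
    outer loop
      vertex 23.677 23.128 0.000
      vertex 23.677 0.000 0.000
      vertex 0.000 0.000 0.000
    endloop
  endfacet
  facet normal 0.0000 0.0000 -1.0000
    outer loop
      vertex 0.000 23.128 0.000
      vertex 23.677 23.128 0.000
      vertex 0.000 0.000 0.000
    endloop
  endfacet
  facet normal 0.0000 -1.0000 0.0000
    outer loop
      vertex 0.000 0.000 0.000
      vertex 23.677 0.000 0.000
      vertex 23.677 0.000 11.267
    endloop
  endfacet
  facet normal 0.0000 -1.0000 0.0000
    outer loop
      vertex 0.000 0.000 0.000
      vertex 23.677 0.000 11.267
      vertex 0.000 0.000 11.267
    endloop
  endfacet
  facet normal 0.0000 0.4380 0.8990
    outer loop
      vertex 0.000 0.000 11.267
      vertex 23.677 0.000 11.267
      vertex 23.677 23.128 0.000
    endloop
  endfacet
  facet normal 0.0000 0.4380 0.8990
    outer loop
      vertex 0.000 0.000 11.267
      vertex 23.677 23.128 0.000
      vertex 0.000 23.128 0.000
    endloop
  endfacet
  facet normal -1.0000 0.0000 0.0000
    outer loop
      vertex 0.000 0.000 11.267
      vertex 0.000 23.128 0.000
      vertex 0.000 0.000 0.000
    endloop
  endfacet
  facet normal 1.0000 0.0000 0.0000
    outer loop
      vertex 23.677 0.000 0.000
      vertex 23.677 23.128 0.000
      vertex 23.677 0.000 11.267
    endloop
  endfacet
endsolid part

The G0 Z moves step by Δz≈1.878 mm. The G1 loops shrink linearly with z, so the solid tapers from its base footprint up to z≈11.3. Closing with a flat bottom cap and the tapered top and triangulating gives 8 facets — a wedge (ramp): 23.7 × 23.1 mm base, rising to 11.3 mm along the y=0 edge and sloping linearly to z=0 at y=23.1.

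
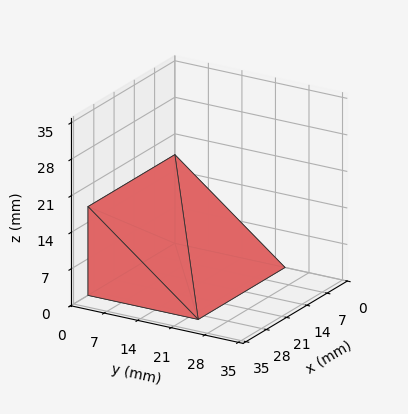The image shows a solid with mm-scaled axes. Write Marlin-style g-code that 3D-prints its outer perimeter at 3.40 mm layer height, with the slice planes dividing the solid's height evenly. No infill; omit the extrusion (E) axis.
Reading the render: the shape is a wedge (ramp): 30 × 23 mm base, rising to 17 mm along the y=0 edge and sloping linearly to z=0 at y=23 (dimensions read to the nearest mm from the axis ticks). For the g-code, the solid's height is divided into equal slices at the stated Δz and each level perimeter traced with G1 moves after a G0 lift.

; perimeter-only toolpath
G21 ; units = mm
G90 ; absolute positioning
G28 ; home
; layer 1
G0 Z3.40
G0 X0.00 Y0.00
G1 X30.00 Y0.00
G1 X30.00 Y18.40
G1 X0.00 Y18.40
G1 X0.00 Y0.00
; layer 2
G0 Z6.80
G0 X0.00 Y0.00
G1 X30.00 Y0.00
G1 X30.00 Y13.80
G1 X0.00 Y13.80
G1 X0.00 Y0.00
; layer 3
G0 Z10.20
G0 X0.00 Y0.00
G1 X30.00 Y0.00
G1 X30.00 Y9.20
G1 X0.00 Y9.20
G1 X0.00 Y0.00
; layer 4
G0 Z13.60
G0 X0.00 Y0.00
G1 X30.00 Y0.00
G1 X30.00 Y4.60
G1 X0.00 Y4.60
G1 X0.00 Y0.00
M2 ; end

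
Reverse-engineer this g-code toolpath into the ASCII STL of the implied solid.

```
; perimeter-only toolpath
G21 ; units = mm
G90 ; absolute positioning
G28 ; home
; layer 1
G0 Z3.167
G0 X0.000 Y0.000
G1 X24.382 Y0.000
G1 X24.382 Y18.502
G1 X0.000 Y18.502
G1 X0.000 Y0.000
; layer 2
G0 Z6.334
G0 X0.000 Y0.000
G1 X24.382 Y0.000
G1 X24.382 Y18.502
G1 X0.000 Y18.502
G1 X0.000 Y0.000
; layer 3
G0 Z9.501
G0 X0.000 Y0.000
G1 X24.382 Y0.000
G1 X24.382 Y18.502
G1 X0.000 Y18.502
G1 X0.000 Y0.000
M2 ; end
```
solid part
  facet normal 0.0000 0.0000 -1.0000
    outer loop
      vertex 24.382 18.502 0.000
      vertex 24.382 0.000 0.000
      vertex 0.000 0.000 0.000
    endloop
  endfacet
  facet normal 0.0000 0.0000 -1.0000
    outer loop
      vertex 0.000 18.502 0.000
      vertex 24.382 18.502 0.000
      vertex 0.000 0.000 0.000
    endloop
  endfacet
  facet normal 0.0000 0.0000 1.0000
    outer loop
      vertex 0.000 0.000 9.501
      vertex 24.382 0.000 9.501
      vertex 24.382 18.502 9.501
    endloop
  endfacet
  facet normal 0.0000 0.0000 1.0000
    outer loop
      vertex 0.000 0.000 9.501
      vertex 24.382 18.502 9.501
      vertex 0.000 18.502 9.501
    endloop
  endfacet
  facet normal 0.0000 -1.0000 0.0000
    outer loop
      vertex 0.000 0.000 0.000
      vertex 24.382 0.000 0.000
      vertex 24.382 0.000 9.501
    endloop
  endfacet
  facet normal 0.0000 -1.0000 0.0000
    outer loop
      vertex 0.000 0.000 0.000
      vertex 24.382 0.000 9.501
      vertex 0.000 0.000 9.501
    endloop
  endfacet
  facet normal 0.0000 1.0000 0.0000
    outer loop
      vertex 24.382 18.502 9.501
      vertex 24.382 18.502 0.000
      vertex 0.000 18.502 0.000
    endloop
  endfacet
  facet normal 0.0000 1.0000 0.0000
    outer loop
      vertex 0.000 18.502 9.501
      vertex 24.382 18.502 9.501
      vertex 0.000 18.502 0.000
    endloop
  endfacet
  facet normal -1.0000 0.0000 0.0000
    outer loop
      vertex 0.000 18.502 9.501
      vertex 0.000 18.502 0.000
      vertex 0.000 0.000 0.000
    endloop
  endfacet
  facet normal -1.0000 0.0000 0.0000
    outer loop
      vertex 0.000 0.000 9.501
      vertex 0.000 18.502 9.501
      vertex 0.000 0.000 0.000
    endloop
  endfacet
  facet normal 1.0000 0.0000 0.0000
    outer loop
      vertex 24.382 0.000 0.000
      vertex 24.382 18.502 0.000
      vertex 24.382 18.502 9.501
    endloop
  endfacet
  facet normal 1.0000 0.0000 0.0000
    outer loop
      vertex 24.382 0.000 0.000
      vertex 24.382 18.502 9.501
      vertex 24.382 0.000 9.501
    endloop
  endfacet
endsolid part

The G0 Z moves step by Δz≈3.167 mm. Every layer's G1 loop is the same polygon, so the solid is a straight extrusion of it from z=0 to z≈9.5. Closing with flat bottom and top caps and triangulating gives 12 facets — a rectangular box, roughly 24.4 × 18.5 mm footprint and 9.5 mm tall.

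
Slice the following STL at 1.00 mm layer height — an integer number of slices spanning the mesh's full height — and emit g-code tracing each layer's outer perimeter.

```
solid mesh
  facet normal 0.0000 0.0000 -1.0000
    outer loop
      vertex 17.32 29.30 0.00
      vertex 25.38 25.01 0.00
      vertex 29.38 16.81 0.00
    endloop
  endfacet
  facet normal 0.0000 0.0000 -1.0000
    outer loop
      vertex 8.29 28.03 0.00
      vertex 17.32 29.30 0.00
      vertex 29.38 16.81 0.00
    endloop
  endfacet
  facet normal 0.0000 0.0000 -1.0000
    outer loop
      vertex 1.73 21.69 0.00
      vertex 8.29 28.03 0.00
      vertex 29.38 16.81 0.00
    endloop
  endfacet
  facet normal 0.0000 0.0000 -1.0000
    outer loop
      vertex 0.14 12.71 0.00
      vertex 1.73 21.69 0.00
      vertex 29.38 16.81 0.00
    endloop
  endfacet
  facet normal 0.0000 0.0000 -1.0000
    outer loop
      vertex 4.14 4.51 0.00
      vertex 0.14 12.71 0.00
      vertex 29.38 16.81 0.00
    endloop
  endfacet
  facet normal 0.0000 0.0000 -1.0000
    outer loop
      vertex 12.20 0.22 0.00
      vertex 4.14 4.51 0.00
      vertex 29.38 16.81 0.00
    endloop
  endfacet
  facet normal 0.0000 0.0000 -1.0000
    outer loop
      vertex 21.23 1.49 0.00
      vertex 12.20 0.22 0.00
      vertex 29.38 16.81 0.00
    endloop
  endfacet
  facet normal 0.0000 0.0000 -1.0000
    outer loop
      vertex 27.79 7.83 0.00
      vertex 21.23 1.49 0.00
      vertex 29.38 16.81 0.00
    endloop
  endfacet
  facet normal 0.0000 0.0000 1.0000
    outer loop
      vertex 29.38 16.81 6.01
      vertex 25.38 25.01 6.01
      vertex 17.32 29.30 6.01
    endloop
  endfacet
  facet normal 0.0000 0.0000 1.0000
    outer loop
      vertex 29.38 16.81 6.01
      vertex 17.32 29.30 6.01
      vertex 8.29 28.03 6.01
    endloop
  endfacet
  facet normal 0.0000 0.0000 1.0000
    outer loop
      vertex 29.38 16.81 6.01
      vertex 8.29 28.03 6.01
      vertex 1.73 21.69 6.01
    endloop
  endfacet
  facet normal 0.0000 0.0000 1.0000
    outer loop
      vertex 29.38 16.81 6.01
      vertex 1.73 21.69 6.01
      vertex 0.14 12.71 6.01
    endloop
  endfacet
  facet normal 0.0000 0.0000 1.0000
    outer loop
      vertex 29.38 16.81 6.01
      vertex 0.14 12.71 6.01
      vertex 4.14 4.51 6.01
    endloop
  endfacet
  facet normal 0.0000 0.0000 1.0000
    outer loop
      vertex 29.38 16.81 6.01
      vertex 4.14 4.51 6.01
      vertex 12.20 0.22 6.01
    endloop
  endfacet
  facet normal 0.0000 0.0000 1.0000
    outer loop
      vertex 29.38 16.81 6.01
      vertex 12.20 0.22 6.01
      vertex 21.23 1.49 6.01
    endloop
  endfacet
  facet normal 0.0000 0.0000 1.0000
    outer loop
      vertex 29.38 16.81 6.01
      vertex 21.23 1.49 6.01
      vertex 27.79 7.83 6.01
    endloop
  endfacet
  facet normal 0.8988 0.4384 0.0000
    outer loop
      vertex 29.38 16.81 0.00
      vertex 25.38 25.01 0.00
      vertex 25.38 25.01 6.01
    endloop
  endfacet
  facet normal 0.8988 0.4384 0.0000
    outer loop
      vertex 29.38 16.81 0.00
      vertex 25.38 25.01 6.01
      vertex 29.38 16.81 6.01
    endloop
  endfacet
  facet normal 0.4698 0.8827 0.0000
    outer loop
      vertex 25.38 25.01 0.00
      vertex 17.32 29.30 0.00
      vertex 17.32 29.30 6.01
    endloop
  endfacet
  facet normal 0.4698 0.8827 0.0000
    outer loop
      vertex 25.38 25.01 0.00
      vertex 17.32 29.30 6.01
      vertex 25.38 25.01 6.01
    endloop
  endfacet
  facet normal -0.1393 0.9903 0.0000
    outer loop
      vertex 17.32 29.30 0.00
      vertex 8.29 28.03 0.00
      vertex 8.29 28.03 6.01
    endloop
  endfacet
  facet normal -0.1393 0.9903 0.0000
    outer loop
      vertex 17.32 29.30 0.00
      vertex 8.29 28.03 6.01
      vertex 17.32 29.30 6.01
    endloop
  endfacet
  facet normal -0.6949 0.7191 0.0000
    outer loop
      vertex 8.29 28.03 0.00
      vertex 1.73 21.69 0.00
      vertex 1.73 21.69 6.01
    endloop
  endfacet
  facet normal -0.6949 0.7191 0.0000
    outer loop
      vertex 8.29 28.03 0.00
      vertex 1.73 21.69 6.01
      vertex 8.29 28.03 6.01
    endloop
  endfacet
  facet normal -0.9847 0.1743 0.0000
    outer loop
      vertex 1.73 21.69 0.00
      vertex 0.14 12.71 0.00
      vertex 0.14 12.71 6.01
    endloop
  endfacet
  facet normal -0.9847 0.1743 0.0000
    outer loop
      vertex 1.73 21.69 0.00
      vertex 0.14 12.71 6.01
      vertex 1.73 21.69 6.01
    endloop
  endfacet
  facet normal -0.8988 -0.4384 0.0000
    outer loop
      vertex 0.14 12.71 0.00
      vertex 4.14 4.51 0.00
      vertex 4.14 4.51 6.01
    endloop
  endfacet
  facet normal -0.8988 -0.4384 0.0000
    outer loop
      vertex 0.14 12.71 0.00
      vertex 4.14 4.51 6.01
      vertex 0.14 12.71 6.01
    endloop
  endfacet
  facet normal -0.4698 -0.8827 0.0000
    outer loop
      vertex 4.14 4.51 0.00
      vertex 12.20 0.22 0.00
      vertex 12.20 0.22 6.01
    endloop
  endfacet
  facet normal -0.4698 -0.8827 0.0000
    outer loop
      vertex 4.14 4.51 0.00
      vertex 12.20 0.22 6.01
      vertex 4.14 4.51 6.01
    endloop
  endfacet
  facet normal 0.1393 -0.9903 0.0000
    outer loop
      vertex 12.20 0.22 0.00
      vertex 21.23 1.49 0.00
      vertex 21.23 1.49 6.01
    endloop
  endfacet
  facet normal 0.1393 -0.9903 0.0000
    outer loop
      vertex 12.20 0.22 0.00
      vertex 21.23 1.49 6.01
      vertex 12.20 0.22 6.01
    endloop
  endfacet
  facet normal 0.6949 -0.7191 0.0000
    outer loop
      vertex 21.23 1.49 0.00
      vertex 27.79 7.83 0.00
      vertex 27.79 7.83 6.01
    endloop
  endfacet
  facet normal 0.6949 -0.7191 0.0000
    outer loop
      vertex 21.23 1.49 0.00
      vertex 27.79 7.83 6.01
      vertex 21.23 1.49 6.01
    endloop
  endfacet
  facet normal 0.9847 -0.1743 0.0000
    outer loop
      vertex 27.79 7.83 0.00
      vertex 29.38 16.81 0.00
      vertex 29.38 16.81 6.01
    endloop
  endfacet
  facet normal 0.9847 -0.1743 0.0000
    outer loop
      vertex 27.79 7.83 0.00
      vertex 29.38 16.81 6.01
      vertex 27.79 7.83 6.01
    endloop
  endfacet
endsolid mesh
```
; perimeter-only toolpath
G21 ; units = mm
G90 ; absolute positioning
G28 ; home
; layer 1
G0 Z1.00
G0 X29.38 Y16.81
G1 X25.38 Y25.01
G1 X17.32 Y29.30
G1 X8.29 Y28.03
G1 X1.73 Y21.69
G1 X0.14 Y12.71
G1 X4.14 Y4.51
G1 X12.20 Y0.22
G1 X21.23 Y1.49
G1 X27.79 Y7.83
G1 X29.38 Y16.81
; layer 2
G0 Z2.00
G0 X29.38 Y16.81
G1 X25.38 Y25.01
G1 X17.32 Y29.30
G1 X8.29 Y28.03
G1 X1.73 Y21.69
G1 X0.14 Y12.71
G1 X4.14 Y4.51
G1 X12.20 Y0.22
G1 X21.23 Y1.49
G1 X27.79 Y7.83
G1 X29.38 Y16.81
; layer 3
G0 Z3.00
G0 X29.38 Y16.81
G1 X25.38 Y25.01
G1 X17.32 Y29.30
G1 X8.29 Y28.03
G1 X1.73 Y21.69
G1 X0.14 Y12.71
G1 X4.14 Y4.51
G1 X12.20 Y0.22
G1 X21.23 Y1.49
G1 X27.79 Y7.83
G1 X29.38 Y16.81
; layer 4
G0 Z4.01
G0 X29.38 Y16.81
G1 X25.38 Y25.01
G1 X17.32 Y29.30
G1 X8.29 Y28.03
G1 X1.73 Y21.69
G1 X0.14 Y12.71
G1 X4.14 Y4.51
G1 X12.20 Y0.22
G1 X21.23 Y1.49
G1 X27.79 Y7.83
G1 X29.38 Y16.81
; layer 5
G0 Z5.01
G0 X29.38 Y16.81
G1 X25.38 Y25.01
G1 X17.32 Y29.30
G1 X8.29 Y28.03
G1 X1.73 Y21.69
G1 X0.14 Y12.71
G1 X4.14 Y4.51
G1 X12.20 Y0.22
G1 X21.23 Y1.49
G1 X27.79 Y7.83
G1 X29.38 Y16.81
; layer 6
G0 Z6.01
G0 X29.38 Y16.81
G1 X25.38 Y25.01
G1 X17.32 Y29.30
G1 X8.29 Y28.03
G1 X1.73 Y21.69
G1 X0.14 Y12.71
G1 X4.14 Y4.51
G1 X12.20 Y0.22
G1 X21.23 Y1.49
G1 X27.79 Y7.83
G1 X29.38 Y16.81
M2 ; end

The solid is a regular 10-sided prism (a cylinder approximated with 10 flat sides), circumscribed radius ≈ 14.8 mm, height ≈ 6.01 mm. Slicing at Δz = 1.00 mm — 6 equal slices spanning the solid's height, so layer i sits at z = i·h/6 — gives 6 non-empty perimeters. Each is a 10-segment closed polygon; G0 lifts to the layer z and rapids to the start vertex, then G1 traces the edges.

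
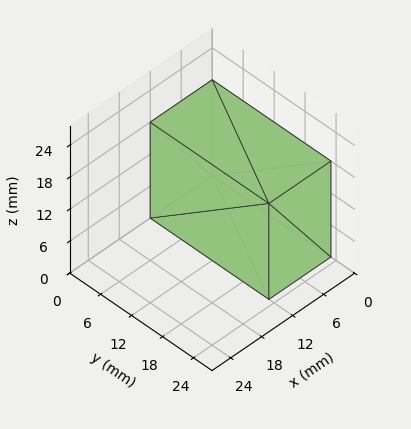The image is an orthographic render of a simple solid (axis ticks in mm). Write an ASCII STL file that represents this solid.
Reading the render: the shape is a rectangular box, roughly 12 × 23 mm footprint and 18 mm tall (dimensions read to the nearest mm from the axis ticks). For the STL, each face is triangulated and given an outward normal.

solid part
  facet normal 0.0000 0.0000 -1.0000
    outer loop
      vertex 12.00 23.00 0.00
      vertex 12.00 0.00 0.00
      vertex 0.00 0.00 0.00
    endloop
  endfacet
  facet normal 0.0000 0.0000 -1.0000
    outer loop
      vertex 0.00 23.00 0.00
      vertex 12.00 23.00 0.00
      vertex 0.00 0.00 0.00
    endloop
  endfacet
  facet normal 0.0000 0.0000 1.0000
    outer loop
      vertex 0.00 0.00 18.00
      vertex 12.00 0.00 18.00
      vertex 12.00 23.00 18.00
    endloop
  endfacet
  facet normal 0.0000 0.0000 1.0000
    outer loop
      vertex 0.00 0.00 18.00
      vertex 12.00 23.00 18.00
      vertex 0.00 23.00 18.00
    endloop
  endfacet
  facet normal 0.0000 -1.0000 0.0000
    outer loop
      vertex 0.00 0.00 0.00
      vertex 12.00 0.00 0.00
      vertex 12.00 0.00 18.00
    endloop
  endfacet
  facet normal 0.0000 -1.0000 0.0000
    outer loop
      vertex 0.00 0.00 0.00
      vertex 12.00 0.00 18.00
      vertex 0.00 0.00 18.00
    endloop
  endfacet
  facet normal 0.0000 1.0000 0.0000
    outer loop
      vertex 12.00 23.00 18.00
      vertex 12.00 23.00 0.00
      vertex 0.00 23.00 0.00
    endloop
  endfacet
  facet normal 0.0000 1.0000 0.0000
    outer loop
      vertex 0.00 23.00 18.00
      vertex 12.00 23.00 18.00
      vertex 0.00 23.00 0.00
    endloop
  endfacet
  facet normal -1.0000 0.0000 0.0000
    outer loop
      vertex 0.00 23.00 18.00
      vertex 0.00 23.00 0.00
      vertex 0.00 0.00 0.00
    endloop
  endfacet
  facet normal -1.0000 0.0000 0.0000
    outer loop
      vertex 0.00 0.00 18.00
      vertex 0.00 23.00 18.00
      vertex 0.00 0.00 0.00
    endloop
  endfacet
  facet normal 1.0000 0.0000 0.0000
    outer loop
      vertex 12.00 0.00 0.00
      vertex 12.00 23.00 0.00
      vertex 12.00 23.00 18.00
    endloop
  endfacet
  facet normal 1.0000 0.0000 0.0000
    outer loop
      vertex 12.00 0.00 0.00
      vertex 12.00 23.00 18.00
      vertex 12.00 0.00 18.00
    endloop
  endfacet
endsolid part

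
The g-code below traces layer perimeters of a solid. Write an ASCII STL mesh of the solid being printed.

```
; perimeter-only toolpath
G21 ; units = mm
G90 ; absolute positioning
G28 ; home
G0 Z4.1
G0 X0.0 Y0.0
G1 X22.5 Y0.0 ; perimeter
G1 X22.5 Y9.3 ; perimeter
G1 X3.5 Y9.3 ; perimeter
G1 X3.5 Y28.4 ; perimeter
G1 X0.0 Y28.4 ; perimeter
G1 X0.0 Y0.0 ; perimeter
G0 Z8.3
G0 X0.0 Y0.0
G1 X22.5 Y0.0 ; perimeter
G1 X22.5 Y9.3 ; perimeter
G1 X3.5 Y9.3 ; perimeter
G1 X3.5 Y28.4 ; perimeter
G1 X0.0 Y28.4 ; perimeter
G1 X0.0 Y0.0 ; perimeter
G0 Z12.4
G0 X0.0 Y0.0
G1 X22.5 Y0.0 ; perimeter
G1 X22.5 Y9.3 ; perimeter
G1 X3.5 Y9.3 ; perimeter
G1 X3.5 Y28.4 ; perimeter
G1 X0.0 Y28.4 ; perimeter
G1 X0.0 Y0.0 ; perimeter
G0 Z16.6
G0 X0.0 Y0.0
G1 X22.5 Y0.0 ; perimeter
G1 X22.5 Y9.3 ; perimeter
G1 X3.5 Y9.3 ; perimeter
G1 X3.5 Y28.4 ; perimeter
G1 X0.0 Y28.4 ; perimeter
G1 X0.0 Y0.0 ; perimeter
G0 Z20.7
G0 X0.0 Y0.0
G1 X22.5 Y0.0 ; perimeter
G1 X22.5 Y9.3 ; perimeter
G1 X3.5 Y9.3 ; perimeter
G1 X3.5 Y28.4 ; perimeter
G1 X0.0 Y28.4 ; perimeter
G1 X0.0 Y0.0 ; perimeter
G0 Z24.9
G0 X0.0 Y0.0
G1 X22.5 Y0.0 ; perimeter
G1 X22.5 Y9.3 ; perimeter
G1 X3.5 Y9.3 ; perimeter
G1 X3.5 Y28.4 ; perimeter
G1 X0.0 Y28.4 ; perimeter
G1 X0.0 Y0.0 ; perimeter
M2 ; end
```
solid part
  facet normal 0.0000 0.0000 -1.0000
    outer loop
      vertex 22.5 9.3 0.0
      vertex 22.5 0.0 0.0
      vertex 0.0 0.0 0.0
    endloop
  endfacet
  facet normal 0.0000 0.0000 -1.0000
    outer loop
      vertex 3.5 9.3 0.0
      vertex 22.5 9.3 0.0
      vertex 0.0 0.0 0.0
    endloop
  endfacet
  facet normal 0.0000 0.0000 -1.0000
    outer loop
      vertex 3.5 28.4 0.0
      vertex 3.5 9.3 0.0
      vertex 0.0 0.0 0.0
    endloop
  endfacet
  facet normal 0.0000 0.0000 -1.0000
    outer loop
      vertex 0.0 28.4 0.0
      vertex 3.5 28.4 0.0
      vertex 0.0 0.0 0.0
    endloop
  endfacet
  facet normal 0.0000 0.0000 1.0000
    outer loop
      vertex 0.0 0.0 24.9
      vertex 22.5 0.0 24.9
      vertex 22.5 9.3 24.9
    endloop
  endfacet
  facet normal 0.0000 0.0000 1.0000
    outer loop
      vertex 0.0 0.0 24.9
      vertex 22.5 9.3 24.9
      vertex 3.5 9.3 24.9
    endloop
  endfacet
  facet normal 0.0000 0.0000 1.0000
    outer loop
      vertex 0.0 0.0 24.9
      vertex 3.5 9.3 24.9
      vertex 3.5 28.4 24.9
    endloop
  endfacet
  facet normal 0.0000 0.0000 1.0000
    outer loop
      vertex 0.0 0.0 24.9
      vertex 3.5 28.4 24.9
      vertex 0.0 28.4 24.9
    endloop
  endfacet
  facet normal 0.0000 -1.0000 0.0000
    outer loop
      vertex 0.0 0.0 0.0
      vertex 22.5 0.0 0.0
      vertex 22.5 0.0 24.9
    endloop
  endfacet
  facet normal 0.0000 -1.0000 0.0000
    outer loop
      vertex 0.0 0.0 0.0
      vertex 22.5 0.0 24.9
      vertex 0.0 0.0 24.9
    endloop
  endfacet
  facet normal 1.0000 0.0000 0.0000
    outer loop
      vertex 22.5 0.0 0.0
      vertex 22.5 9.3 0.0
      vertex 22.5 9.3 24.9
    endloop
  endfacet
  facet normal 1.0000 0.0000 0.0000
    outer loop
      vertex 22.5 0.0 0.0
      vertex 22.5 9.3 24.9
      vertex 22.5 0.0 24.9
    endloop
  endfacet
  facet normal 0.0000 1.0000 0.0000
    outer loop
      vertex 22.5 9.3 0.0
      vertex 3.5 9.3 0.0
      vertex 3.5 9.3 24.9
    endloop
  endfacet
  facet normal 0.0000 1.0000 0.0000
    outer loop
      vertex 22.5 9.3 0.0
      vertex 3.5 9.3 24.9
      vertex 22.5 9.3 24.9
    endloop
  endfacet
  facet normal 1.0000 0.0000 0.0000
    outer loop
      vertex 3.5 9.3 0.0
      vertex 3.5 28.4 0.0
      vertex 3.5 28.4 24.9
    endloop
  endfacet
  facet normal 1.0000 0.0000 0.0000
    outer loop
      vertex 3.5 9.3 0.0
      vertex 3.5 28.4 24.9
      vertex 3.5 9.3 24.9
    endloop
  endfacet
  facet normal 0.0000 1.0000 0.0000
    outer loop
      vertex 3.5 28.4 0.0
      vertex 0.0 28.4 0.0
      vertex 0.0 28.4 24.9
    endloop
  endfacet
  facet normal 0.0000 1.0000 0.0000
    outer loop
      vertex 3.5 28.4 0.0
      vertex 0.0 28.4 24.9
      vertex 3.5 28.4 24.9
    endloop
  endfacet
  facet normal -1.0000 0.0000 0.0000
    outer loop
      vertex 0.0 28.4 0.0
      vertex 0.0 0.0 0.0
      vertex 0.0 0.0 24.9
    endloop
  endfacet
  facet normal -1.0000 0.0000 0.0000
    outer loop
      vertex 0.0 28.4 0.0
      vertex 0.0 0.0 24.9
      vertex 0.0 28.4 24.9
    endloop
  endfacet
endsolid part

The G0 Z moves step by Δz≈4.1 mm. Every layer's G1 loop is the same polygon, so the solid is a straight extrusion of it from z=0 to z≈24.9. Closing with flat bottom and top caps and triangulating gives 20 facets — an L-shaped prism: outer 22.5 × 28.4 mm, arm thicknesses ≈ 9.3 mm (horizontal) and 3.5 mm (vertical), extruded 24.9 mm in z.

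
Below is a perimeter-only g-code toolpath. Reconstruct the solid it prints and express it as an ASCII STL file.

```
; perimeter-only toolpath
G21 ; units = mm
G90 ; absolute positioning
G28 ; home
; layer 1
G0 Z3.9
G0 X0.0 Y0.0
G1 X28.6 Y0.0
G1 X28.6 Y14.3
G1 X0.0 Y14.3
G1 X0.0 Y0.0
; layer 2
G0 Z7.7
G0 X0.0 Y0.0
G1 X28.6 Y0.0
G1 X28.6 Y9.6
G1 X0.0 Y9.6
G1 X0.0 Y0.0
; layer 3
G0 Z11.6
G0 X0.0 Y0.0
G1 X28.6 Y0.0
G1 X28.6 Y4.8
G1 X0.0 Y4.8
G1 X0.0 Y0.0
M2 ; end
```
solid part
  facet normal 0.0000 0.0000 -1.0000
    outer loop
      vertex 28.6 19.1 0.0
      vertex 28.6 0.0 0.0
      vertex 0.0 0.0 0.0
    endloop
  endfacet
  facet normal 0.0000 0.0000 -1.0000
    outer loop
      vertex 0.0 19.1 0.0
      vertex 28.6 19.1 0.0
      vertex 0.0 0.0 0.0
    endloop
  endfacet
  facet normal 0.0000 -1.0000 0.0000
    outer loop
      vertex 0.0 0.0 0.0
      vertex 28.6 0.0 0.0
      vertex 28.6 0.0 15.4
    endloop
  endfacet
  facet normal 0.0000 -1.0000 0.0000
    outer loop
      vertex 0.0 0.0 0.0
      vertex 28.6 0.0 15.4
      vertex 0.0 0.0 15.4
    endloop
  endfacet
  facet normal 0.0000 0.6277 0.7785
    outer loop
      vertex 0.0 0.0 15.4
      vertex 28.6 0.0 15.4
      vertex 28.6 19.1 0.0
    endloop
  endfacet
  facet normal 0.0000 0.6277 0.7785
    outer loop
      vertex 0.0 0.0 15.4
      vertex 28.6 19.1 0.0
      vertex 0.0 19.1 0.0
    endloop
  endfacet
  facet normal -1.0000 0.0000 0.0000
    outer loop
      vertex 0.0 0.0 15.4
      vertex 0.0 19.1 0.0
      vertex 0.0 0.0 0.0
    endloop
  endfacet
  facet normal 1.0000 0.0000 0.0000
    outer loop
      vertex 28.6 0.0 0.0
      vertex 28.6 19.1 0.0
      vertex 28.6 0.0 15.4
    endloop
  endfacet
endsolid part

The G0 Z moves step by Δz≈3.9 mm. The G1 loops shrink linearly with z, so the solid tapers from its base footprint up to z≈15.4. Closing with a flat bottom cap and the tapered top and triangulating gives 8 facets — a wedge (ramp): 28.6 × 19.1 mm base, rising to 15.4 mm along the y=0 edge and sloping linearly to z=0 at y=19.1.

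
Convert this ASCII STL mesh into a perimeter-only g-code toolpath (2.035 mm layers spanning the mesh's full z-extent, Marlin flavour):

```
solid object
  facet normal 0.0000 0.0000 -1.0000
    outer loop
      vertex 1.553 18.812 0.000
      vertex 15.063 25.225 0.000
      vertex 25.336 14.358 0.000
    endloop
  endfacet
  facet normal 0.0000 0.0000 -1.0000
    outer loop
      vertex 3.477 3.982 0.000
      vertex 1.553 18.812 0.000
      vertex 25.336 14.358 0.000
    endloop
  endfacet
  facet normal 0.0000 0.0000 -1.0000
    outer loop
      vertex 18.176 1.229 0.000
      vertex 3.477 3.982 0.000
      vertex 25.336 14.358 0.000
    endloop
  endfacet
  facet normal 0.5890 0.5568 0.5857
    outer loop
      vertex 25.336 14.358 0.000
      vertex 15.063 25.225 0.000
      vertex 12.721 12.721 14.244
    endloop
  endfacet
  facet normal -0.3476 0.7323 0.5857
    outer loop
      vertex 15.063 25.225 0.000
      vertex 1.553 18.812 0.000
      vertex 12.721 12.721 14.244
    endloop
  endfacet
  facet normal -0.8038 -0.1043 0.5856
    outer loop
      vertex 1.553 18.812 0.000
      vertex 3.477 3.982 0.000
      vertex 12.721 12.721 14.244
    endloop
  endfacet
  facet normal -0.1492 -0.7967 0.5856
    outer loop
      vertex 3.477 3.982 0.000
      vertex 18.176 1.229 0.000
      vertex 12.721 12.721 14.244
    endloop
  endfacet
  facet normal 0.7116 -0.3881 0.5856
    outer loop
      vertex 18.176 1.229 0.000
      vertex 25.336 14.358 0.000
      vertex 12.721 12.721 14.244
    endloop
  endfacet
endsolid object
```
; perimeter-only toolpath
G21 ; units = mm
G90 ; absolute positioning
G28 ; home
; layer 1
G0 Z2.035
G0 X23.534 Y14.124
G1 X14.728 Y23.439
G1 X3.148 Y17.942
G1 X4.798 Y5.230
G1 X17.397 Y2.871
G1 X23.534 Y14.124
; layer 2
G0 Z4.070
G0 X21.732 Y13.890
G1 X14.394 Y21.652
G1 X4.744 Y17.072
G1 X6.118 Y6.479
G1 X16.617 Y4.512
G1 X21.732 Y13.890
; layer 3
G0 Z6.105
G0 X19.930 Y13.656
G1 X14.059 Y19.866
G1 X6.339 Y16.202
G1 X7.439 Y7.727
G1 X15.838 Y6.154
G1 X19.930 Y13.656
; layer 4
G0 Z8.139
G0 X18.127 Y13.423
G1 X13.725 Y18.080
G1 X7.935 Y15.331
G1 X8.759 Y8.976
G1 X15.059 Y7.796
G1 X18.127 Y13.423
; layer 5
G0 Z10.174
G0 X16.325 Y13.189
G1 X13.390 Y16.294
G1 X9.530 Y14.461
G1 X10.080 Y10.224
G1 X14.280 Y9.438
G1 X16.325 Y13.189
; layer 6
G0 Z12.209
G0 X14.523 Y12.955
G1 X13.056 Y14.507
G1 X11.126 Y13.591
G1 X11.400 Y11.473
G1 X13.500 Y11.079
G1 X14.523 Y12.955
M2 ; end

The solid is a regular 5-sided pyramid, base circumscribed radius ≈ 12.7 mm, apex at z ≈ 14.2 mm. Slicing at Δz = 2.035 mm — 7 equal slices spanning the solid's height, so layer i sits at z = i·h/7 — gives 6 non-empty perimeters. Each is a 5-segment closed polygon; G0 lifts to the layer z and rapids to the start vertex, then G1 traces the edges. The cross-section shrinks linearly with z (the slice at the apex is degenerate and omitted).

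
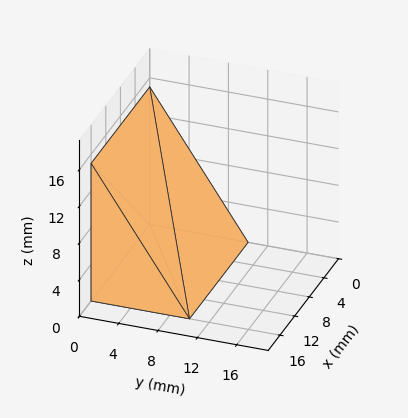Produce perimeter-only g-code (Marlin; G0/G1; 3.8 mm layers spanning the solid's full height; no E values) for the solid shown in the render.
Reading the render: the shape is a wedge (ramp): 16 × 10 mm base, rising to 15 mm along the y=0 edge and sloping linearly to z=0 at y=10 (dimensions read to the nearest mm from the axis ticks). For the g-code, the solid's height is divided into equal slices at the stated Δz and each level perimeter traced with G1 moves after a G0 lift.

; perimeter-only toolpath
G21 ; units = mm
G90 ; absolute positioning
G28 ; home
; layer 1
G0 Z3.8
G0 X0.0 Y0.0
G1 X16.0 Y0.0
G1 X16.0 Y7.5
G1 X0.0 Y7.5
G1 X0.0 Y0.0
; layer 2
G0 Z7.5
G0 X0.0 Y0.0
G1 X16.0 Y0.0
G1 X16.0 Y5.0
G1 X0.0 Y5.0
G1 X0.0 Y0.0
; layer 3
G0 Z11.2
G0 X0.0 Y0.0
G1 X16.0 Y0.0
G1 X16.0 Y2.5
G1 X0.0 Y2.5
G1 X0.0 Y0.0
M2 ; end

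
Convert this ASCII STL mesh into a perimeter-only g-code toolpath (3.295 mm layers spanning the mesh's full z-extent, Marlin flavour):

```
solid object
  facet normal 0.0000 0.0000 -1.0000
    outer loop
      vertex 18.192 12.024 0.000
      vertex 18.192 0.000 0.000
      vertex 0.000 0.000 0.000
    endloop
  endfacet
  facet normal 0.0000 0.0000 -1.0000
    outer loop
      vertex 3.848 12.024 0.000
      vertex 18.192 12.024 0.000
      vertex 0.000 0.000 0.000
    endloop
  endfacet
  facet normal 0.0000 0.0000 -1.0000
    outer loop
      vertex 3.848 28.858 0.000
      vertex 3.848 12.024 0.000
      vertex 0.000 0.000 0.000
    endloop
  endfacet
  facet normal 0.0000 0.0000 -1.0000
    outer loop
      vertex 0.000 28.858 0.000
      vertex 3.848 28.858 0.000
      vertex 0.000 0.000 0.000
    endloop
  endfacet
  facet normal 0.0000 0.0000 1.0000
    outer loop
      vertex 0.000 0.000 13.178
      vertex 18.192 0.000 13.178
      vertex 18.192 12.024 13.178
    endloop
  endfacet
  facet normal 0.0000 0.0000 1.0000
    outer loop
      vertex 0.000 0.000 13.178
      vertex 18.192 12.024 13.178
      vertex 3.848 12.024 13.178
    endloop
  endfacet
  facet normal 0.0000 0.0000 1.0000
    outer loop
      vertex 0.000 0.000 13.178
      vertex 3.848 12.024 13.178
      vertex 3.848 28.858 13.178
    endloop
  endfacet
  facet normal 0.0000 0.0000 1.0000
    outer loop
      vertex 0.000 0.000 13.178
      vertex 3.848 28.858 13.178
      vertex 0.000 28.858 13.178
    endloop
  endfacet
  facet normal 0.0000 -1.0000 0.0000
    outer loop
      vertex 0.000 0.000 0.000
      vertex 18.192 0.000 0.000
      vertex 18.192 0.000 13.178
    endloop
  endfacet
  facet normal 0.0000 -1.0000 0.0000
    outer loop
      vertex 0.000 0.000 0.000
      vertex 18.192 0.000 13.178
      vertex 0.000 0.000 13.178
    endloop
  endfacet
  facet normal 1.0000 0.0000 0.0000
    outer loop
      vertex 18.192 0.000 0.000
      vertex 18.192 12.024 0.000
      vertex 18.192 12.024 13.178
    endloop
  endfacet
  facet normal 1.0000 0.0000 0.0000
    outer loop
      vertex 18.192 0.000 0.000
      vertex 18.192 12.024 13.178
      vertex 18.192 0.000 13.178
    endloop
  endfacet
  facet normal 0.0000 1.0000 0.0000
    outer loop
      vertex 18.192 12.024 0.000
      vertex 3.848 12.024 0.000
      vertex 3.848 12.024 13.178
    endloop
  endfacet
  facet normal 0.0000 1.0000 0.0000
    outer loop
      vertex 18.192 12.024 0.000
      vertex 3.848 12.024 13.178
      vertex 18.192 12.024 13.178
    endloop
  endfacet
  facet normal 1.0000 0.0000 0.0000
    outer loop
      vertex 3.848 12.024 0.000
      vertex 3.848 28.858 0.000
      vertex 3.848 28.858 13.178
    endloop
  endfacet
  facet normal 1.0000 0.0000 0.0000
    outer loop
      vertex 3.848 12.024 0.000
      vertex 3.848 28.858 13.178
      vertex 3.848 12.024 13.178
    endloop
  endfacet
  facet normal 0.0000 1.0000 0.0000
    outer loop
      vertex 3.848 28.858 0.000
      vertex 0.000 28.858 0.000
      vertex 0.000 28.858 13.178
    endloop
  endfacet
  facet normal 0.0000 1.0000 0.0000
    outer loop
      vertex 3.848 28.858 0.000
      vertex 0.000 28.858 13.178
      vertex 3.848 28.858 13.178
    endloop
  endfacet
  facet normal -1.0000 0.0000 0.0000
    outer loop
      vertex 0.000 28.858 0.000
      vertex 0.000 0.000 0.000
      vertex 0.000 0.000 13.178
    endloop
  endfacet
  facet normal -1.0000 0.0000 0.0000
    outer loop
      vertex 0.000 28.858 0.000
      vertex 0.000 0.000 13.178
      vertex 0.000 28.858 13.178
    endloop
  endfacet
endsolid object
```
; perimeter-only toolpath
G21 ; units = mm
G90 ; absolute positioning
G28 ; home
; layer 1
G0 Z3.295
G0 X0.000 Y0.000
G1 X18.192 Y0.000
G1 X18.192 Y12.024
G1 X3.848 Y12.024
G1 X3.848 Y28.858
G1 X0.000 Y28.858
G1 X0.000 Y0.000
; layer 2
G0 Z6.589
G0 X0.000 Y0.000
G1 X18.192 Y0.000
G1 X18.192 Y12.024
G1 X3.848 Y12.024
G1 X3.848 Y28.858
G1 X0.000 Y28.858
G1 X0.000 Y0.000
; layer 3
G0 Z9.884
G0 X0.000 Y0.000
G1 X18.192 Y0.000
G1 X18.192 Y12.024
G1 X3.848 Y12.024
G1 X3.848 Y28.858
G1 X0.000 Y28.858
G1 X0.000 Y0.000
; layer 4
G0 Z13.178
G0 X0.000 Y0.000
G1 X18.192 Y0.000
G1 X18.192 Y12.024
G1 X3.848 Y12.024
G1 X3.848 Y28.858
G1 X0.000 Y28.858
G1 X0.000 Y0.000
M2 ; end

The solid is an L-shaped prism: outer 18.2 × 28.9 mm, arm thicknesses ≈ 12 mm (horizontal) and 3.85 mm (vertical), extruded 13.2 mm in z. Slicing at Δz = 3.295 mm — 4 equal slices spanning the solid's height, so layer i sits at z = i·h/4 — gives 4 non-empty perimeters. Each is a 6-segment closed polygon; G0 lifts to the layer z and rapids to the start vertex, then G1 traces the edges.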